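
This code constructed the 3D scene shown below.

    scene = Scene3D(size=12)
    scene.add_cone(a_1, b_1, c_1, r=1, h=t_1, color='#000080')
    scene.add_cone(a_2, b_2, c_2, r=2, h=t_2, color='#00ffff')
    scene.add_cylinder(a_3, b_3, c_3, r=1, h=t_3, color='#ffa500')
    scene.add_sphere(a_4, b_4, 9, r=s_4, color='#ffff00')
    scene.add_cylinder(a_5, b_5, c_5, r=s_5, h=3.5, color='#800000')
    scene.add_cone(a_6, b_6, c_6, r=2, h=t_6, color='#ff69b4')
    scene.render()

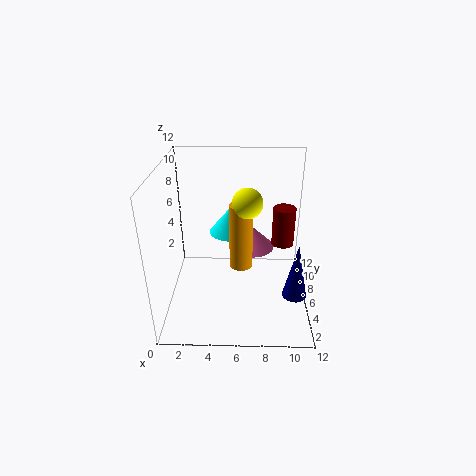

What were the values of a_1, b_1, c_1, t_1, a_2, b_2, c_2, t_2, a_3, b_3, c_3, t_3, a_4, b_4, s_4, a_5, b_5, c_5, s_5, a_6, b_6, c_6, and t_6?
a_1 = 10.75; b_1 = 4; c_1 = 1.75; t_1 = 4.75; a_2 = 5.25; b_2 = 9.5; c_2 = 4.75; t_2 = 2.5; a_3 = 6.25; b_3 = 6.5; c_3 = 3; t_3 = 5.75; a_4 = 6.75; b_4 = 6.25; s_4 = 1.25; a_5 = 10; b_5 = 8.25; c_5 = 4.25; s_5 = 1; a_6 = 7.25; b_6 = 8.5; c_6 = 3.75; t_6 = 2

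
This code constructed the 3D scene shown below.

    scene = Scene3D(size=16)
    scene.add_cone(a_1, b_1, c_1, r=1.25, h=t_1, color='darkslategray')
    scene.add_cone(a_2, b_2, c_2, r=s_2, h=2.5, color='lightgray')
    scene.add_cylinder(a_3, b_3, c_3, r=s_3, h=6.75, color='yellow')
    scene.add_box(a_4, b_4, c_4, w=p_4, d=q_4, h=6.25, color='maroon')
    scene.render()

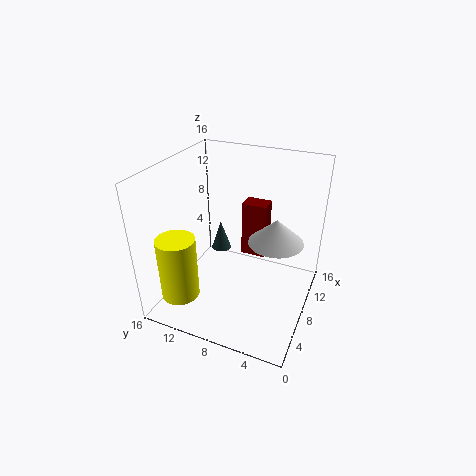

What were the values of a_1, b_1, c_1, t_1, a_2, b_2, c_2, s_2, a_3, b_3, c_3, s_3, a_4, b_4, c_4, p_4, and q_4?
a_1 = 12.25
b_1 = 12.25
c_1 = 3.25
t_1 = 3.75
a_2 = 6.5
b_2 = 3.25
c_2 = 9.5
s_2 = 2.75
a_3 = 2.25
b_3 = 12.25
c_3 = 3.25
s_3 = 2
a_4 = 9
b_4 = 5.25
c_4 = 5.5
p_4 = 2
q_4 = 2.75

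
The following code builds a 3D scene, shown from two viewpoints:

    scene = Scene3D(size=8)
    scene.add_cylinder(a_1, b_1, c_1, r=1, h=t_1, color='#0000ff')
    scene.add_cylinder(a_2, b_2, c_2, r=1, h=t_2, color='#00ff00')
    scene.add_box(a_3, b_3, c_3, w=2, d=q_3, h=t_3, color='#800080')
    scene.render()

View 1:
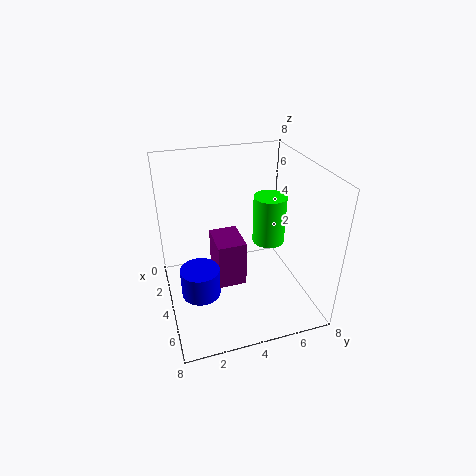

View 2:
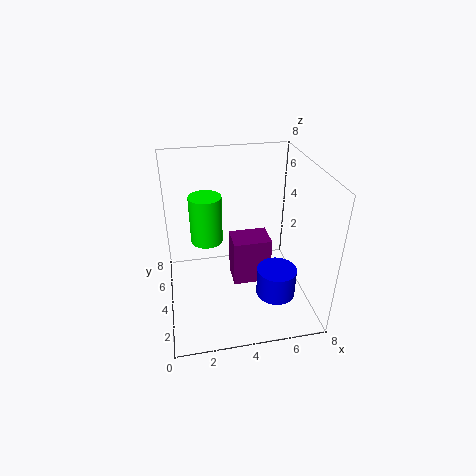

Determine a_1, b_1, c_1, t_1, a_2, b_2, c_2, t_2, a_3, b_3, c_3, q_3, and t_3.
a_1 = 5.5; b_1 = 1.5; c_1 = 2; t_1 = 1.5; a_2 = 2.5; b_2 = 6.5; c_2 = 2.5; t_2 = 3; a_3 = 3.5; b_3 = 2.5; c_3 = 2; q_3 = 1.5; t_3 = 2.5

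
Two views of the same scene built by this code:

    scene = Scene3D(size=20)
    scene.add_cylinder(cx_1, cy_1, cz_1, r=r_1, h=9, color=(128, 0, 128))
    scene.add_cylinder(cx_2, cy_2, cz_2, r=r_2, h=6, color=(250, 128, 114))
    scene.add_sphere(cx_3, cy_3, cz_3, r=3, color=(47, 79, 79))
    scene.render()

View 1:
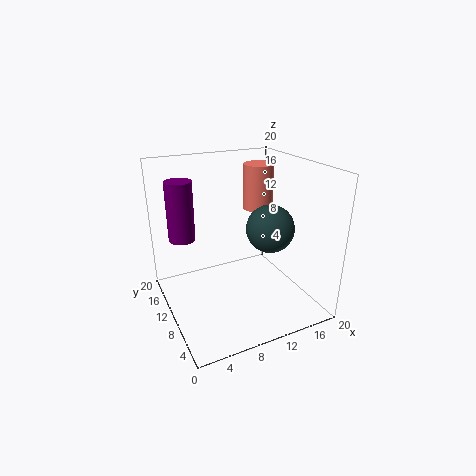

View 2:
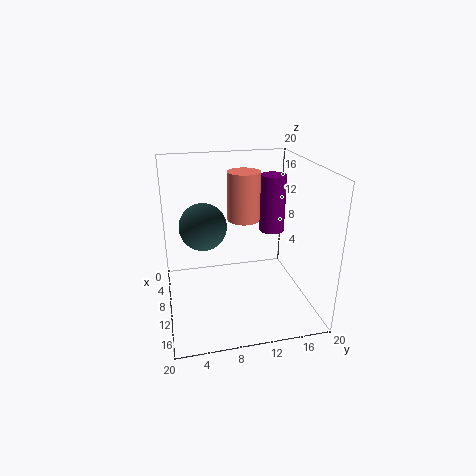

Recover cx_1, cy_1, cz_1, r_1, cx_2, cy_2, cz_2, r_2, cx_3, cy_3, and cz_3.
cx_1 = 4, cy_1 = 17, cz_1 = 8, r_1 = 2, cx_2 = 13, cy_2 = 10, cz_2 = 14, r_2 = 2, cx_3 = 12, cy_3 = 5, cz_3 = 13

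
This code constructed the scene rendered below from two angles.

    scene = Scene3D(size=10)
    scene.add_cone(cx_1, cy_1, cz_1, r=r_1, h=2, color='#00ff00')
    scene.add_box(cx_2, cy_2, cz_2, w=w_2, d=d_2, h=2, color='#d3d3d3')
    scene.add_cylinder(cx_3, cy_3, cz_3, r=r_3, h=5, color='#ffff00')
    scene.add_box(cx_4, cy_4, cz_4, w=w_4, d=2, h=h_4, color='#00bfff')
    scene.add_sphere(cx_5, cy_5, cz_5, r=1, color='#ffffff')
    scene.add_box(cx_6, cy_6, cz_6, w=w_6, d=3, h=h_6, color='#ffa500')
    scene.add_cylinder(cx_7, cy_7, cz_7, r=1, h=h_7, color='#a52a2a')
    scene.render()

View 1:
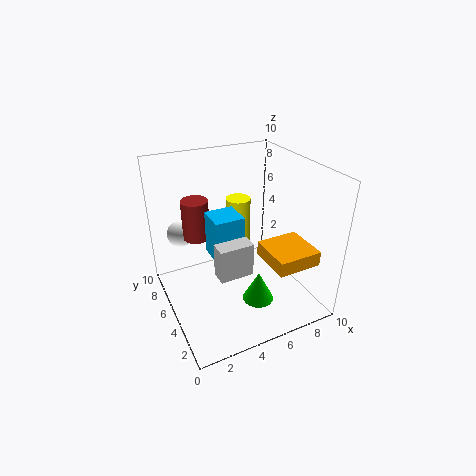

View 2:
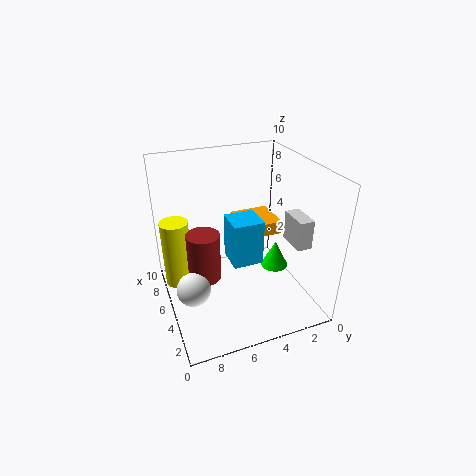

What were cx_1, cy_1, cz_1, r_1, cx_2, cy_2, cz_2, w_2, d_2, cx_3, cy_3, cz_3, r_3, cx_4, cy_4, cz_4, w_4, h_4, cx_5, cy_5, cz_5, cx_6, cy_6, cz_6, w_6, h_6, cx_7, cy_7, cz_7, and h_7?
cx_1 = 5, cy_1 = 2, cz_1 = 2, r_1 = 1, cx_2 = 2, cy_2 = 1, cz_2 = 5, w_2 = 2, d_2 = 1, cx_3 = 7, cy_3 = 9, cz_3 = 1, r_3 = 1, cx_4 = 3, cy_4 = 4, cz_4 = 4, w_4 = 2, h_4 = 3, cx_5 = 2, cy_5 = 9, cz_5 = 4, cx_6 = 6, cy_6 = 1, cz_6 = 4, w_6 = 3, h_6 = 1, cx_7 = 3, cy_7 = 8, cz_7 = 4, h_7 = 3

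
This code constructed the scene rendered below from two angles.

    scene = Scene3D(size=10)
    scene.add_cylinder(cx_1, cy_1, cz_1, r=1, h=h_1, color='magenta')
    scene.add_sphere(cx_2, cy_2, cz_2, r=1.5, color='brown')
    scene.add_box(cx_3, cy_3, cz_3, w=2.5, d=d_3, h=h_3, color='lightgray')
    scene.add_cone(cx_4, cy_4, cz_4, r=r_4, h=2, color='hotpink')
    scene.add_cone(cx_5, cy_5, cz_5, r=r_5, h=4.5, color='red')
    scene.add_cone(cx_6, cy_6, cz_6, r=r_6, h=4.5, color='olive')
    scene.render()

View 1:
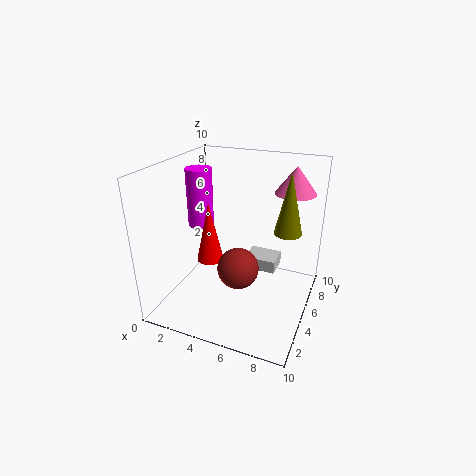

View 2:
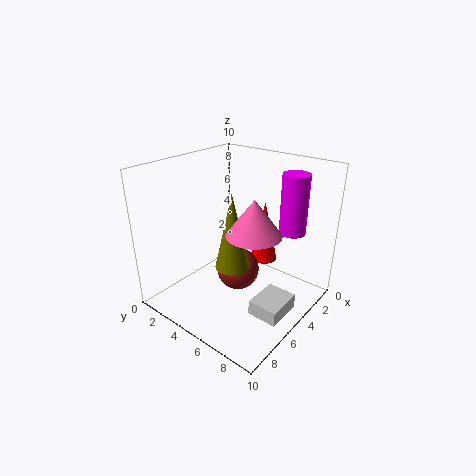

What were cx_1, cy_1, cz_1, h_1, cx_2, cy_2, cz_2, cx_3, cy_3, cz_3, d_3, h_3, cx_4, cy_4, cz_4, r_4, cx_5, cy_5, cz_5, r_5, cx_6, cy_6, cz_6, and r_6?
cx_1 = 1, cy_1 = 7, cz_1 = 4.5, h_1 = 4.5, cx_2 = 5, cy_2 = 5, cz_2 = 2.5, cx_3 = 4.5, cy_3 = 7.5, cz_3 = 1, d_3 = 2, h_3 = 1, cx_4 = 8, cy_4 = 8.5, cz_4 = 7.5, r_4 = 1.5, cx_5 = 2.5, cy_5 = 5.5, cz_5 = 2.5, r_5 = 1, cx_6 = 8, cy_6 = 7, cz_6 = 5, r_6 = 1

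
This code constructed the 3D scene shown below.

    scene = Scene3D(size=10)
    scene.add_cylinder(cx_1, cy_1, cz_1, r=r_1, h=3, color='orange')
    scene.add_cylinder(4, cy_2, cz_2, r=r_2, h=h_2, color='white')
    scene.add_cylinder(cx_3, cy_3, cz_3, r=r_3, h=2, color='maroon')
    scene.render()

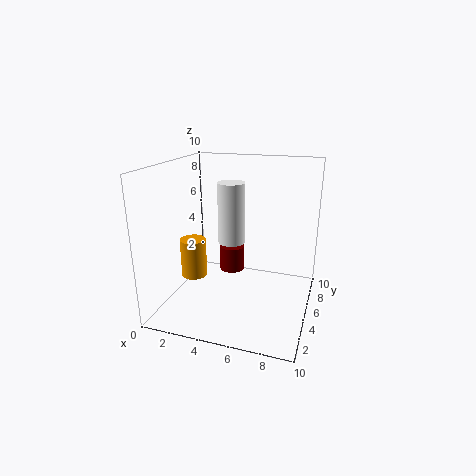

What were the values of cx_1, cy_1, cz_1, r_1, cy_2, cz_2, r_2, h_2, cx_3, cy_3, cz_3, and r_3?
cx_1 = 1; cy_1 = 6; cz_1 = 1; r_1 = 1; cy_2 = 6.5; cz_2 = 4; r_2 = 1; h_2 = 4.5; cx_3 = 3.5; cy_3 = 8; cz_3 = 1; r_3 = 1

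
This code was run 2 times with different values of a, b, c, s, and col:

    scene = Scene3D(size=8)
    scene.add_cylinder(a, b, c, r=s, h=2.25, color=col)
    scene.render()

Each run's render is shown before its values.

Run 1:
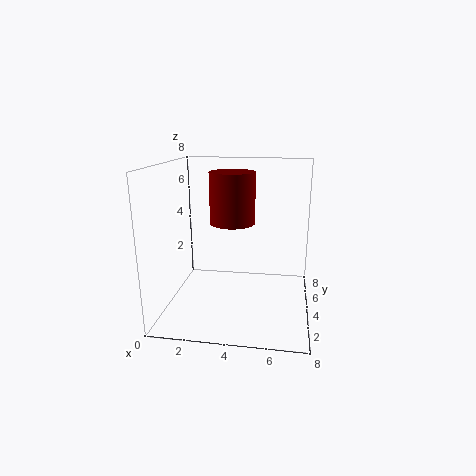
a = 4.25; b = 1; c = 5.75; s = 1; col = 'maroon'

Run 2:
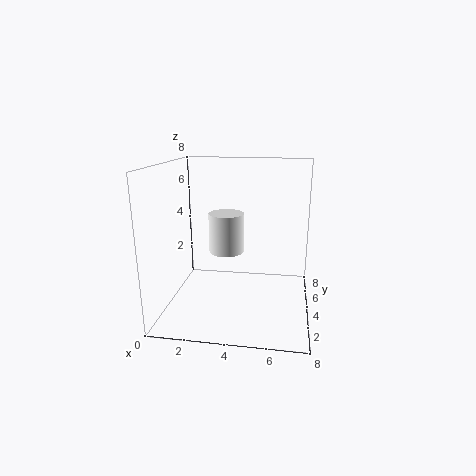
a = 3.25; b = 4.5; c = 3; s = 1; col = 'white'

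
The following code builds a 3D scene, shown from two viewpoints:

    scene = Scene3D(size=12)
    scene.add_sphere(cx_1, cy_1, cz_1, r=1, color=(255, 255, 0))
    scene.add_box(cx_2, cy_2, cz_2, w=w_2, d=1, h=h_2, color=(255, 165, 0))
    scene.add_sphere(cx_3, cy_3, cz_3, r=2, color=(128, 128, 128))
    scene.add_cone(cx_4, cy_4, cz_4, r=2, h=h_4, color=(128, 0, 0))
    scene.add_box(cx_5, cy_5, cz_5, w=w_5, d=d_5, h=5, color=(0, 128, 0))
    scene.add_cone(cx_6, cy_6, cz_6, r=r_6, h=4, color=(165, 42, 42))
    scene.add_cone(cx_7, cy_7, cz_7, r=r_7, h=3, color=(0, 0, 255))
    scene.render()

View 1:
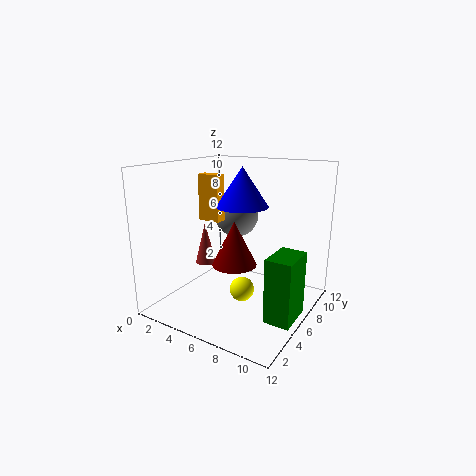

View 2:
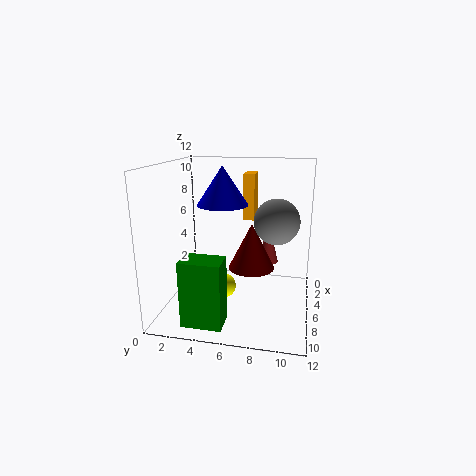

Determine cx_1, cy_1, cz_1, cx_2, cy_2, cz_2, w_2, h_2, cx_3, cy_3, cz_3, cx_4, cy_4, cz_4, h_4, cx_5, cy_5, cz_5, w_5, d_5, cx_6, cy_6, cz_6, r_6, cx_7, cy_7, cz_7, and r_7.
cx_1 = 7
cy_1 = 5
cz_1 = 2
cx_2 = 2
cy_2 = 6
cz_2 = 7
w_2 = 2
h_2 = 4
cx_3 = 4
cy_3 = 9
cz_3 = 7
cx_4 = 5
cy_4 = 7
cz_4 = 3
h_4 = 4
cx_5 = 10
cy_5 = 3
cz_5 = 1
w_5 = 2
d_5 = 3
cx_6 = 1
cy_6 = 8
cz_6 = 2
r_6 = 1
cx_7 = 7
cy_7 = 5
cz_7 = 9
r_7 = 2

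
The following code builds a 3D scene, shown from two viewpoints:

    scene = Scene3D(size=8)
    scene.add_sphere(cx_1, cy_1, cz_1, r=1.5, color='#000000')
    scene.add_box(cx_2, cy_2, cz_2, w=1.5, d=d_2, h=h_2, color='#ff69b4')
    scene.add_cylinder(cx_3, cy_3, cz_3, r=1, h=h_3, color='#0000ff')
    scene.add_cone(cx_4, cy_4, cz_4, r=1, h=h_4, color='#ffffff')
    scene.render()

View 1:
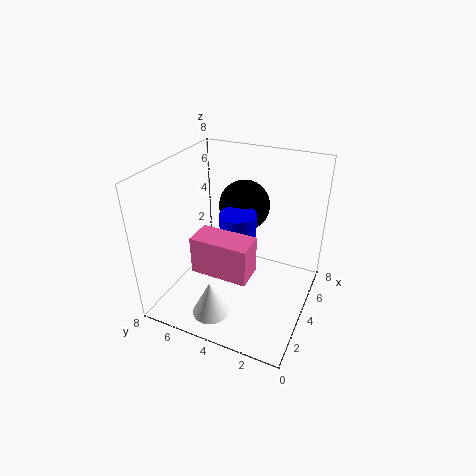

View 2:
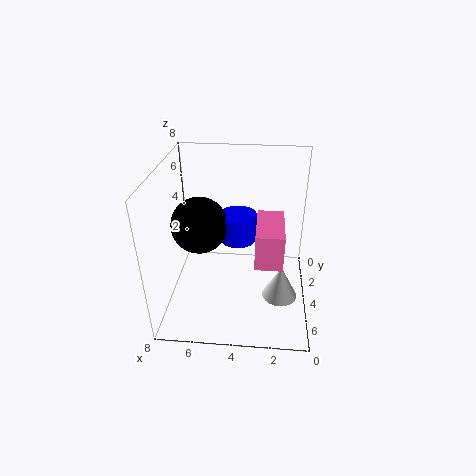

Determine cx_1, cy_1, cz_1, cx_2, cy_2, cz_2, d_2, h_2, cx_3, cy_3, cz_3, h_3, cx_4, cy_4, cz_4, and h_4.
cx_1 = 6; cy_1 = 4.5; cz_1 = 5; cx_2 = 1.5; cy_2 = 2.5; cz_2 = 3; d_2 = 3; h_2 = 2; cx_3 = 4; cy_3 = 4; cz_3 = 4; h_3 = 1.5; cx_4 = 1.5; cy_4 = 4.5; cz_4 = 0.5; h_4 = 2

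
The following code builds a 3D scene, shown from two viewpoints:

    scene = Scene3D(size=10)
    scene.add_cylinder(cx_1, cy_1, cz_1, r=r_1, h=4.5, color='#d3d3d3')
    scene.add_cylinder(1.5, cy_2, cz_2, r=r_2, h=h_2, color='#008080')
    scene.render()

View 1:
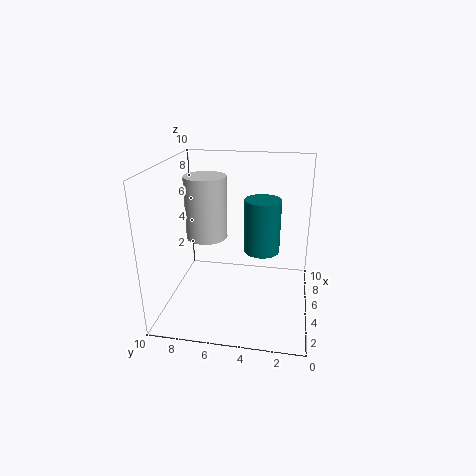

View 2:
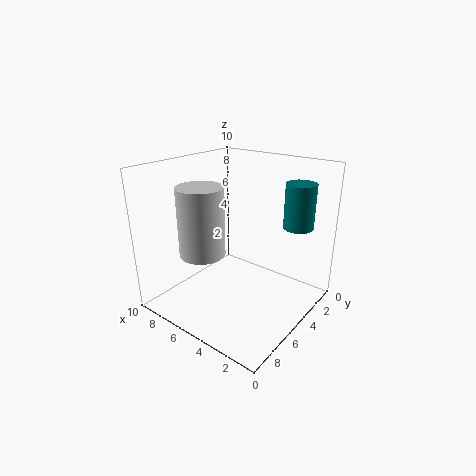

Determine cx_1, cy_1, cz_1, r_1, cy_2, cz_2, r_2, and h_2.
cx_1 = 6; cy_1 = 7.5; cz_1 = 4.5; r_1 = 1.5; cy_2 = 3; cz_2 = 6; r_2 = 1; h_2 = 3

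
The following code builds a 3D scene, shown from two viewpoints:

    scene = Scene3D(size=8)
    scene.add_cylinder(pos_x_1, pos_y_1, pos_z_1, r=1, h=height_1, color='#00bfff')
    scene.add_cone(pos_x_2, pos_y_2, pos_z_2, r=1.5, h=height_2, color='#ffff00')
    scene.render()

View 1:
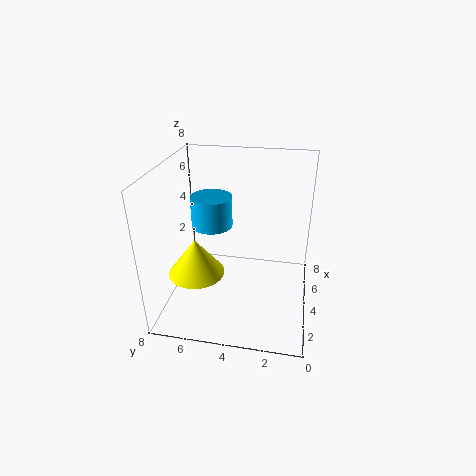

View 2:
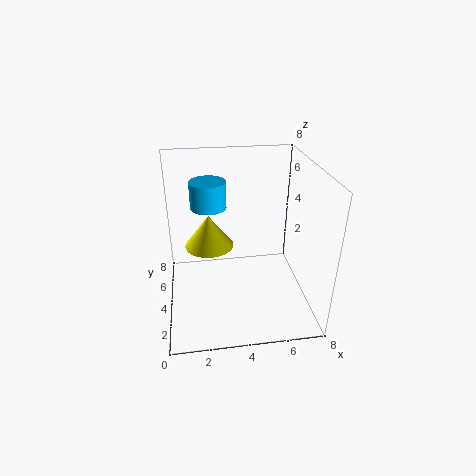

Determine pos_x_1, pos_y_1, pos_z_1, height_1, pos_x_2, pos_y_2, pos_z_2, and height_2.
pos_x_1 = 2.5, pos_y_1 = 5, pos_z_1 = 5.5, height_1 = 1.5, pos_x_2 = 2.5, pos_y_2 = 6, pos_z_2 = 2.5, height_2 = 2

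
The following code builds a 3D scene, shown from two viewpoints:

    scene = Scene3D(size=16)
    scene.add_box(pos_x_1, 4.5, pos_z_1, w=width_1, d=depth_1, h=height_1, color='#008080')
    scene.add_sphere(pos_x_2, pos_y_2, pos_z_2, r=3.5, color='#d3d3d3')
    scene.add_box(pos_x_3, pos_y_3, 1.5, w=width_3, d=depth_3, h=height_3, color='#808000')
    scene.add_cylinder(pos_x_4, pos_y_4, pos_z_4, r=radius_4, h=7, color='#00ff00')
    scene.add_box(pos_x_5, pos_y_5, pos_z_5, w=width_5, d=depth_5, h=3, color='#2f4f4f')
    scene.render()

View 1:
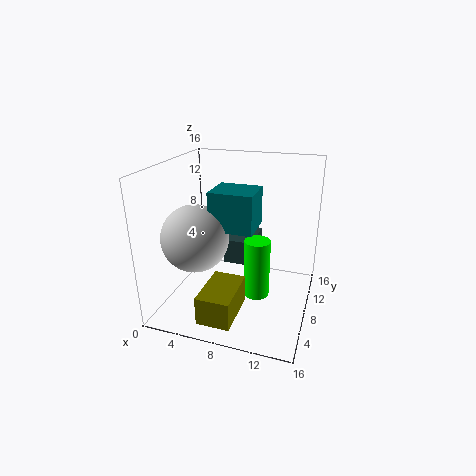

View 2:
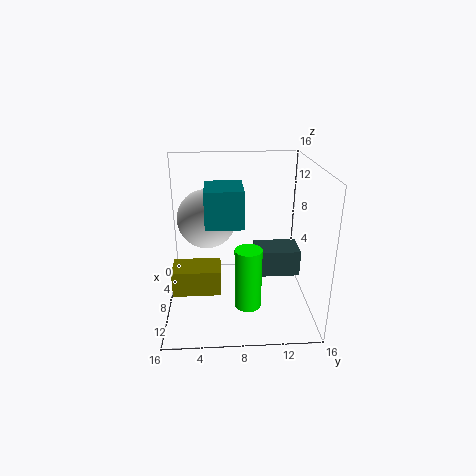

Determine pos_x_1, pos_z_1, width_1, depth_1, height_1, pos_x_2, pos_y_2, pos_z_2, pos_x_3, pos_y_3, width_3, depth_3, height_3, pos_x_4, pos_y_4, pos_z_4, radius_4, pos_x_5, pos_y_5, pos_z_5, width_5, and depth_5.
pos_x_1 = 6; pos_z_1 = 10; width_1 = 4.5; depth_1 = 4; height_1 = 4; pos_x_2 = 4.5; pos_y_2 = 4.5; pos_z_2 = 9; pos_x_3 = 6; pos_y_3 = 0.5; width_3 = 3.5; depth_3 = 5.5; height_3 = 3; pos_x_4 = 10; pos_y_4 = 9; pos_z_4 = 0.5; radius_4 = 1.5; pos_x_5 = 5.5; pos_y_5 = 10; pos_z_5 = 3.5; width_5 = 3.5; depth_5 = 5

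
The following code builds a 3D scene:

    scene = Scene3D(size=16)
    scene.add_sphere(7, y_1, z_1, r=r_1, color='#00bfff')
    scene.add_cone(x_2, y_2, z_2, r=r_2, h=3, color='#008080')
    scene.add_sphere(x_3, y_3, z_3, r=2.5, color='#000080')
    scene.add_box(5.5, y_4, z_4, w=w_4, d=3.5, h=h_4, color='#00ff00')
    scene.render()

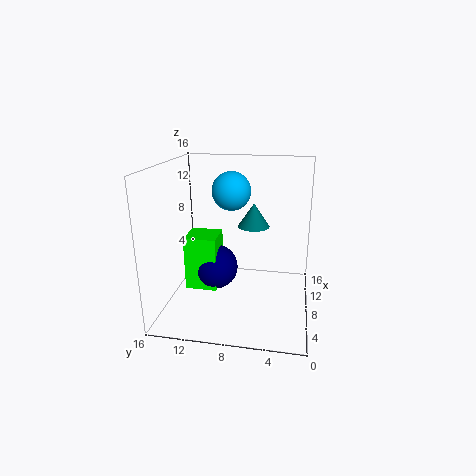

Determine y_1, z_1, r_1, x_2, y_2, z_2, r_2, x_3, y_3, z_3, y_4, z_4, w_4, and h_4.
y_1 = 8.5
z_1 = 13.5
r_1 = 2
x_2 = 13.5
y_2 = 7
z_2 = 7.5
r_2 = 2
x_3 = 7.5
y_3 = 10.5
z_3 = 4.5
y_4 = 10
z_4 = 2.5
w_4 = 3.5
h_4 = 6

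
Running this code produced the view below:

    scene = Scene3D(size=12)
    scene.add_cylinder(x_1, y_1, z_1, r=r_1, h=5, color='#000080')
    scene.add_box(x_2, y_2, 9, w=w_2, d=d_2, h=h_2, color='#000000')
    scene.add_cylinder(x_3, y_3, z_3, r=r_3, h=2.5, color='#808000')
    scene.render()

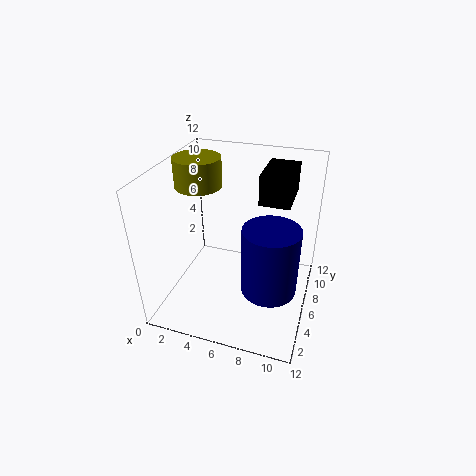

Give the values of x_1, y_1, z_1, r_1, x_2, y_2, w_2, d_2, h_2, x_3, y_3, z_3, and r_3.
x_1 = 9.5; y_1 = 2.5; z_1 = 4.5; r_1 = 2; x_2 = 7.5; y_2 = 6.5; w_2 = 2.5; d_2 = 4; h_2 = 2.5; x_3 = 2; y_3 = 7.5; z_3 = 9.5; r_3 = 2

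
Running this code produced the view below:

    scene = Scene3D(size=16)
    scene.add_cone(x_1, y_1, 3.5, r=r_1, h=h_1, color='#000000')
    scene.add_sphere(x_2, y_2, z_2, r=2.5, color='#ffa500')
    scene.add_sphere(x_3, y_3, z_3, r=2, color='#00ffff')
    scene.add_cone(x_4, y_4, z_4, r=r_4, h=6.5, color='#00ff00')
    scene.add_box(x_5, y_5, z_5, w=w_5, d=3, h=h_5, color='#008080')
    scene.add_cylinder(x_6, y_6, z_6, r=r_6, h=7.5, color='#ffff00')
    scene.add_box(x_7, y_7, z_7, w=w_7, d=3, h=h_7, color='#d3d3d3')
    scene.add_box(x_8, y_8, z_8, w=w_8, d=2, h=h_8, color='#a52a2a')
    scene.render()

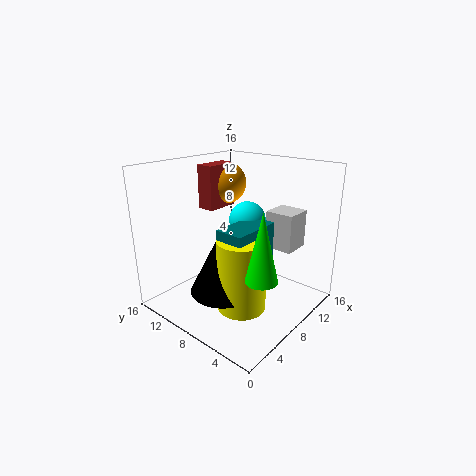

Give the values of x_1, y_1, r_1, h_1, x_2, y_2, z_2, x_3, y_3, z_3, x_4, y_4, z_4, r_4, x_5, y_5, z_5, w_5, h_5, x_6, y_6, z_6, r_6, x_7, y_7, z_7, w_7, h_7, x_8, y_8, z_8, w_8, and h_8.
x_1 = 4.5; y_1 = 7; r_1 = 3.5; h_1 = 7; x_2 = 11; y_2 = 12.5; z_2 = 13; x_3 = 9; y_3 = 7.5; z_3 = 10; x_4 = 3.5; y_4 = 1.5; z_4 = 7; r_4 = 1.5; x_5 = 3.5; y_5 = 4; z_5 = 6.5; w_5 = 5.5; h_5 = 4; x_6 = 5; y_6 = 5; z_6 = 2; r_6 = 2.5; x_7 = 9; y_7 = 2; z_7 = 7.5; w_7 = 3; h_7 = 4; x_8 = 7.5; y_8 = 11.5; z_8 = 10.5; w_8 = 4; h_8 = 5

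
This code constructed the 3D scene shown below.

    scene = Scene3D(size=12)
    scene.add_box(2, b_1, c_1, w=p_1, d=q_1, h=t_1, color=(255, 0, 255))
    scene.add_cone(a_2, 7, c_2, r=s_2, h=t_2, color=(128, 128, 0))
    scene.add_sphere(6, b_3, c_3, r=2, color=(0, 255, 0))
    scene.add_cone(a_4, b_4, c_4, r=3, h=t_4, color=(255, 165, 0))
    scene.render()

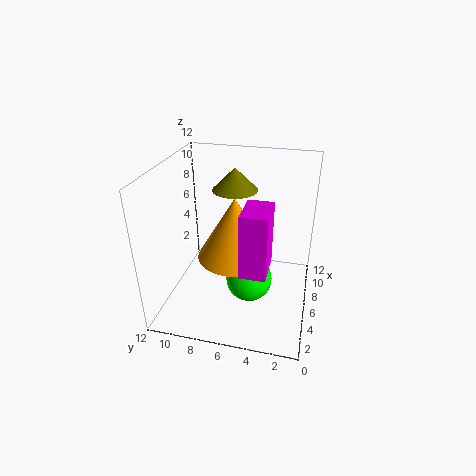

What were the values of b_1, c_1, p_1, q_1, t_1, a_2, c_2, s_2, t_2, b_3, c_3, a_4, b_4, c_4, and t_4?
b_1 = 3; c_1 = 5; p_1 = 3; q_1 = 2; t_1 = 5; a_2 = 9; c_2 = 9; s_2 = 2; t_2 = 2; b_3 = 5; c_3 = 2; a_4 = 5; b_4 = 6; c_4 = 5; t_4 = 5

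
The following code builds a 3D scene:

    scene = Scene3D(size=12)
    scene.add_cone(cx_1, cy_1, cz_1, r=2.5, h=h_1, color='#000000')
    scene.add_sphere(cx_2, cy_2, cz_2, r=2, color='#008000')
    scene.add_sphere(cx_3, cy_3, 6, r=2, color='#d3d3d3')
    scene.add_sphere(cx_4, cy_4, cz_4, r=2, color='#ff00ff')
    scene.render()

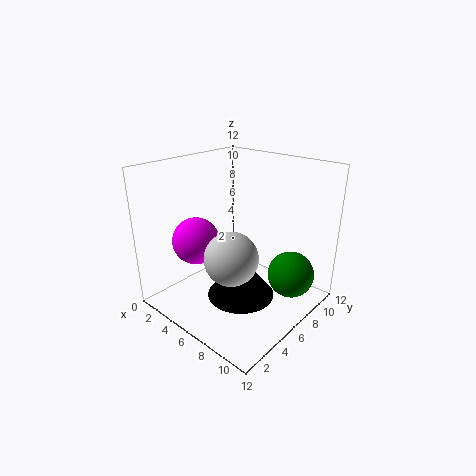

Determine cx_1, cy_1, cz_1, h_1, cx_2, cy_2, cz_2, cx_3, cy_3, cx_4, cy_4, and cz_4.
cx_1 = 8.5, cy_1 = 3.5, cz_1 = 3, h_1 = 3, cx_2 = 9.5, cy_2 = 9, cz_2 = 2.5, cx_3 = 8, cy_3 = 3, cx_4 = 3, cy_4 = 4, cz_4 = 5.5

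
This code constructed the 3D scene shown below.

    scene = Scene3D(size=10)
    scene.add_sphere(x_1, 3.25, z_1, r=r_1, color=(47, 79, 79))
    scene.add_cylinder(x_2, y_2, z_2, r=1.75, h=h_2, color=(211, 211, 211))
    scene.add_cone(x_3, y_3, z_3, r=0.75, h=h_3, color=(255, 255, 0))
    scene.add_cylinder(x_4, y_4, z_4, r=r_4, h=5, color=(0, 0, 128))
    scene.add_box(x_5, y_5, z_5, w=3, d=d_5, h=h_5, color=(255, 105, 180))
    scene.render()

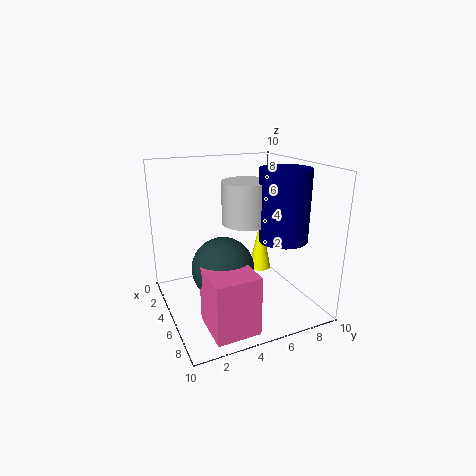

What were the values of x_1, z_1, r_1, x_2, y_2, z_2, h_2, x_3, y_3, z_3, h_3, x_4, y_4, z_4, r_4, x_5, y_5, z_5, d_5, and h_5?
x_1 = 6.5
z_1 = 3.75
r_1 = 2
x_2 = 4.25
y_2 = 6
z_2 = 5.75
h_2 = 3
x_3 = 5.5
y_3 = 6.5
z_3 = 2.75
h_3 = 3.75
x_4 = 6
y_4 = 8
z_4 = 4.75
r_4 = 1.75
x_5 = 7
y_5 = 1.5
z_5 = 0.75
d_5 = 2.75
h_5 = 3.75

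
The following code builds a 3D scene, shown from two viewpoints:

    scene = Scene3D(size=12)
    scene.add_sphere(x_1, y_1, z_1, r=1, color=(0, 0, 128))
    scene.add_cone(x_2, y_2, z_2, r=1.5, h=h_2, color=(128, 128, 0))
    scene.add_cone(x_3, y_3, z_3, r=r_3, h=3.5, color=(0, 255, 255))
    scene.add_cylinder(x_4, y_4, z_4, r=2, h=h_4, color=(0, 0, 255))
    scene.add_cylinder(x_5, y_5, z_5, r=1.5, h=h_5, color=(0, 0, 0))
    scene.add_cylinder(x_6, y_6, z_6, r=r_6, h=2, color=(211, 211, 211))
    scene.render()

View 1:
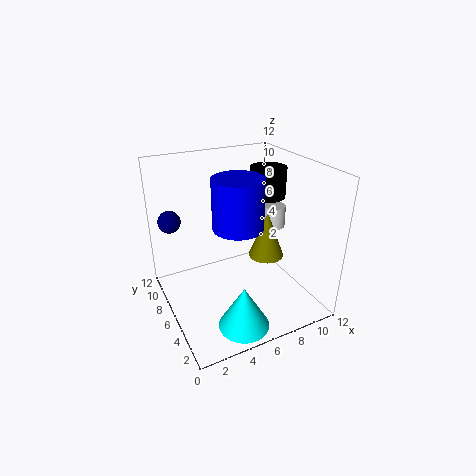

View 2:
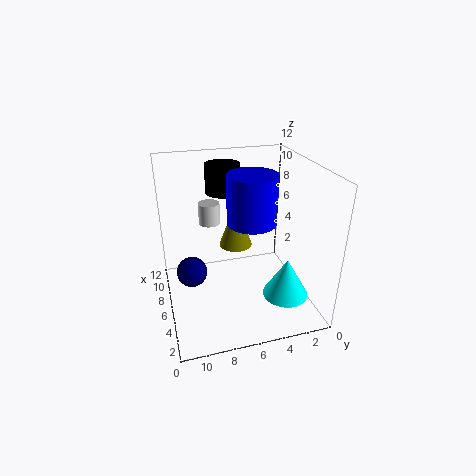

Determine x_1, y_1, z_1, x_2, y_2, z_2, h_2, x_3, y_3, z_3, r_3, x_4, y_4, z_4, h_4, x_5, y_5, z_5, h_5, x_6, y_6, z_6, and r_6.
x_1 = 1.5; y_1 = 10.5; z_1 = 6.5; x_2 = 8.5; y_2 = 5.5; z_2 = 4; h_2 = 4; x_3 = 4.5; y_3 = 2; z_3 = 0.5; r_3 = 2; x_4 = 5.5; y_4 = 5; z_4 = 7.5; h_4 = 4; x_5 = 9; y_5 = 6.5; z_5 = 9; h_5 = 2.5; x_6 = 10.5; y_6 = 7.5; z_6 = 5.5; r_6 = 1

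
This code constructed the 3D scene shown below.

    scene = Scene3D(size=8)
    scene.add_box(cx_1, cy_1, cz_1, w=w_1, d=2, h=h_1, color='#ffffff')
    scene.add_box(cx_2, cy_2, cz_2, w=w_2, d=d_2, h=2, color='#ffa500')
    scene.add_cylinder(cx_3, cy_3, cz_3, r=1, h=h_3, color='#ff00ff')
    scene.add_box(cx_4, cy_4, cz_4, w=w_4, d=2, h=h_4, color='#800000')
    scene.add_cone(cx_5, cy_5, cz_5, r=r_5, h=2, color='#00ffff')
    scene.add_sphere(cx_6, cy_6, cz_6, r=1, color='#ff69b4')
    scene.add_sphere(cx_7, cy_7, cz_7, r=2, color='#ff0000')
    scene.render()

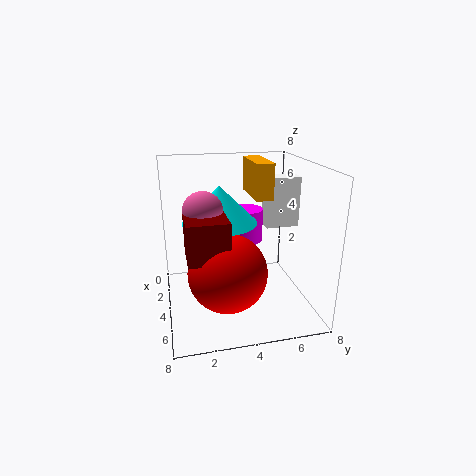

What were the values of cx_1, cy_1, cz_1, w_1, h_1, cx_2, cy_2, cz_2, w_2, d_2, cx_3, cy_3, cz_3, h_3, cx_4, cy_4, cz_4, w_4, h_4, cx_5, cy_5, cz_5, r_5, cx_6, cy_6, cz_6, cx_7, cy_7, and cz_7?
cx_1 = 2; cy_1 = 6; cz_1 = 4; w_1 = 1; h_1 = 3; cx_2 = 1; cy_2 = 5; cz_2 = 6; w_2 = 3; d_2 = 1; cx_3 = 2; cy_3 = 5; cz_3 = 3; h_3 = 2; cx_4 = 5; cy_4 = 1; cz_4 = 4; w_4 = 2; h_4 = 2; cx_5 = 4; cy_5 = 3; cz_5 = 5; r_5 = 2; cx_6 = 5; cy_6 = 2; cz_6 = 6; cx_7 = 6; cy_7 = 3; cz_7 = 3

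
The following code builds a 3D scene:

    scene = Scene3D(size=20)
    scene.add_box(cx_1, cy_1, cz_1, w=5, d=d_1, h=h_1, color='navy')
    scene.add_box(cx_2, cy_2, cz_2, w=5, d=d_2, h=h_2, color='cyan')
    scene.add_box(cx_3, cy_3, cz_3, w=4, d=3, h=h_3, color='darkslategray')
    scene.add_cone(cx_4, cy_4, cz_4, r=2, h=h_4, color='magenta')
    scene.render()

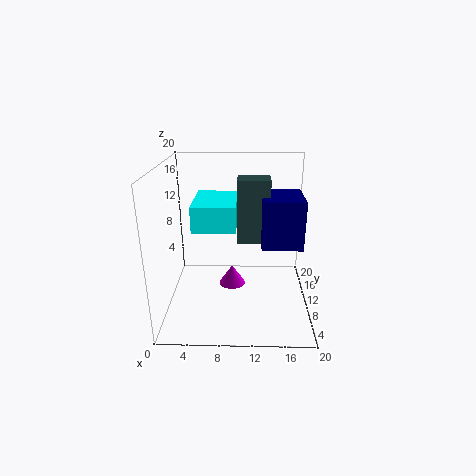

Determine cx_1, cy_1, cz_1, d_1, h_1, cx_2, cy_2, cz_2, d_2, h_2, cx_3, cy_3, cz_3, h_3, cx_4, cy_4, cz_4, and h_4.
cx_1 = 13; cy_1 = 4; cz_1 = 11; d_1 = 6; h_1 = 6; cx_2 = 5; cy_2 = 2; cz_2 = 14; d_2 = 7; h_2 = 3; cx_3 = 10; cy_3 = 6; cz_3 = 11; h_3 = 8; cx_4 = 9; cy_4 = 13; cz_4 = 1; h_4 = 3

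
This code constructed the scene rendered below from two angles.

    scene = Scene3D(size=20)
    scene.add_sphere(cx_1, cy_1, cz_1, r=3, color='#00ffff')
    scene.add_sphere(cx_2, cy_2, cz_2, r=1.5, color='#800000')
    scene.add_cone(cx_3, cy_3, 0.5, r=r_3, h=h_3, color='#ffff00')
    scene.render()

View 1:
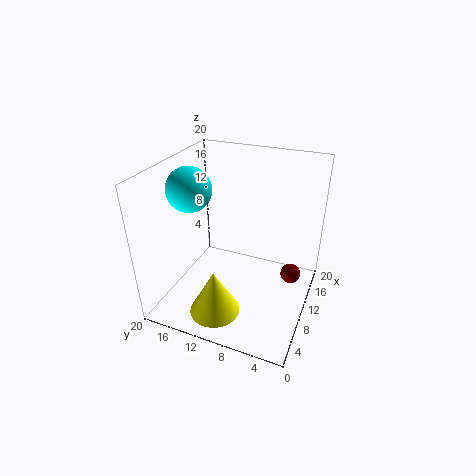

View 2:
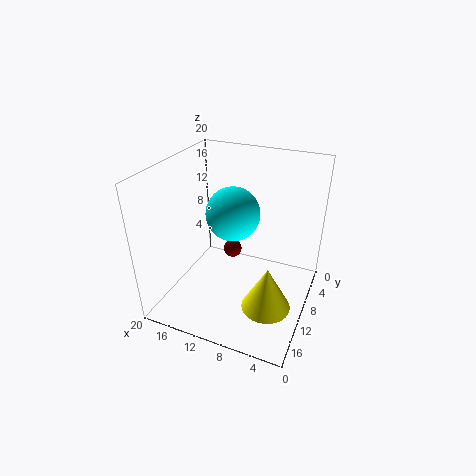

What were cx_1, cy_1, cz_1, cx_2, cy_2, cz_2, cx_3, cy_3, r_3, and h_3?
cx_1 = 8, cy_1 = 16, cz_1 = 17, cx_2 = 14, cy_2 = 3, cz_2 = 3, cx_3 = 5, cy_3 = 11.5, r_3 = 3.5, h_3 = 6.5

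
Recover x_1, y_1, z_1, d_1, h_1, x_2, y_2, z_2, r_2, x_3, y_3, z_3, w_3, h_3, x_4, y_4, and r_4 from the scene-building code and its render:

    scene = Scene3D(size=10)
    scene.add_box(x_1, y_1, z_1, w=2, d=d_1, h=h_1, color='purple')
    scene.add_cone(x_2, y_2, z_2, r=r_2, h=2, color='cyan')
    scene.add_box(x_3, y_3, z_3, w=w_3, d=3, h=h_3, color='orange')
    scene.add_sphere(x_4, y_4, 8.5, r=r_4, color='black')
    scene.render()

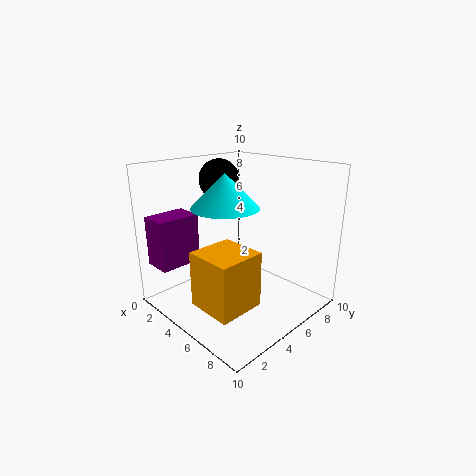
x_1 = 0.5; y_1 = 0.5; z_1 = 3; d_1 = 3; h_1 = 3.5; x_2 = 6.5; y_2 = 2.5; z_2 = 8; r_2 = 2; x_3 = 5.5; y_3 = 0.5; z_3 = 2; w_3 = 3; h_3 = 3.5; x_4 = 2; y_4 = 6; r_4 = 1.5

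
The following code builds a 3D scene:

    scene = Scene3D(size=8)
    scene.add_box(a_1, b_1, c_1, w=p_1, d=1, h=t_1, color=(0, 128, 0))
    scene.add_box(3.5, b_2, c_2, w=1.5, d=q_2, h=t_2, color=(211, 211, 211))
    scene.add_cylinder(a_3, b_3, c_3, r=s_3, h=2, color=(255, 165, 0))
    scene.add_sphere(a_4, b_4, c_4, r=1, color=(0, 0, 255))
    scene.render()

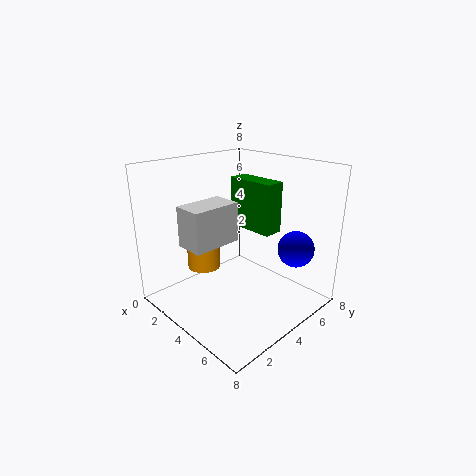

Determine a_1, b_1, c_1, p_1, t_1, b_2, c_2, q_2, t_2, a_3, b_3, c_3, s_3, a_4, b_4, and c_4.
a_1 = 4; b_1 = 3.5; c_1 = 5; p_1 = 2.5; t_1 = 2.5; b_2 = 0.5; c_2 = 4.5; q_2 = 2.5; t_2 = 2; a_3 = 1.5; b_3 = 3.5; c_3 = 1.5; s_3 = 1; a_4 = 6.5; b_4 = 6; c_4 = 3.5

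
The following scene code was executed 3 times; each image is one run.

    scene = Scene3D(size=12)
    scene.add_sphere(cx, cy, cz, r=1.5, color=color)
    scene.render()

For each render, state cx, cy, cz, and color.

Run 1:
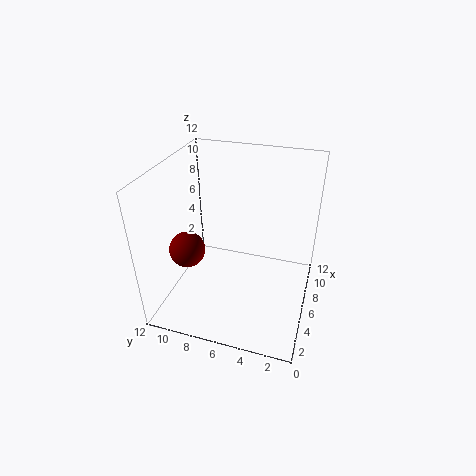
cx = 4.5, cy = 10, cz = 5, color = 'maroon'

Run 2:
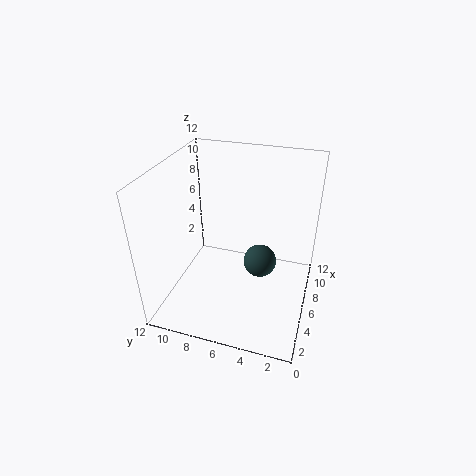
cx = 8, cy = 4.5, cz = 2.5, color = 'darkslategray'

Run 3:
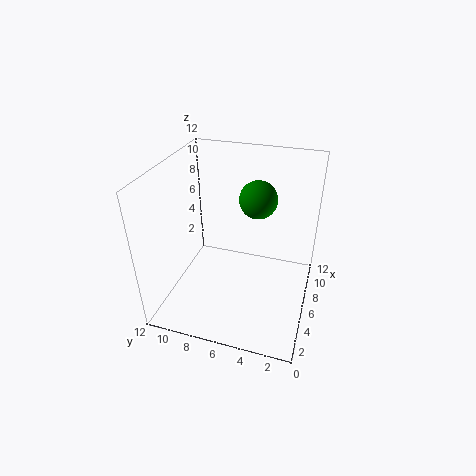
cx = 6.5, cy = 4.5, cz = 9.5, color = 'green'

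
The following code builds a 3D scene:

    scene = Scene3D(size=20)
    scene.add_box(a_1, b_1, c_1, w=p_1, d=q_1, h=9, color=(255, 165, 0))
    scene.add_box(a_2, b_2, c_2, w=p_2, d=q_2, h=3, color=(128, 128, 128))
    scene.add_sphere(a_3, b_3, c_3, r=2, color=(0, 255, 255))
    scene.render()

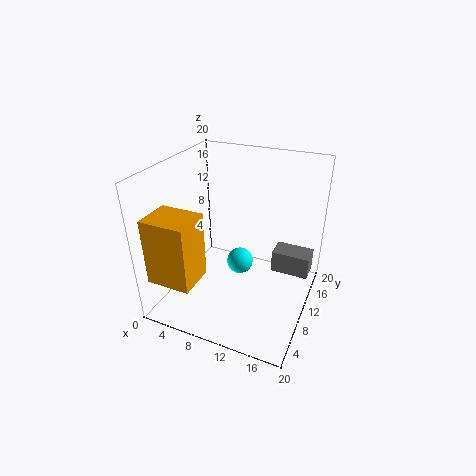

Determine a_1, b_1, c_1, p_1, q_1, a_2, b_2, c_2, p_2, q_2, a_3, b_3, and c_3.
a_1 = 1, b_1 = 1, c_1 = 6, p_1 = 6, q_1 = 5, a_2 = 15, b_2 = 10, c_2 = 6, p_2 = 5, q_2 = 3, a_3 = 9, b_3 = 13, c_3 = 4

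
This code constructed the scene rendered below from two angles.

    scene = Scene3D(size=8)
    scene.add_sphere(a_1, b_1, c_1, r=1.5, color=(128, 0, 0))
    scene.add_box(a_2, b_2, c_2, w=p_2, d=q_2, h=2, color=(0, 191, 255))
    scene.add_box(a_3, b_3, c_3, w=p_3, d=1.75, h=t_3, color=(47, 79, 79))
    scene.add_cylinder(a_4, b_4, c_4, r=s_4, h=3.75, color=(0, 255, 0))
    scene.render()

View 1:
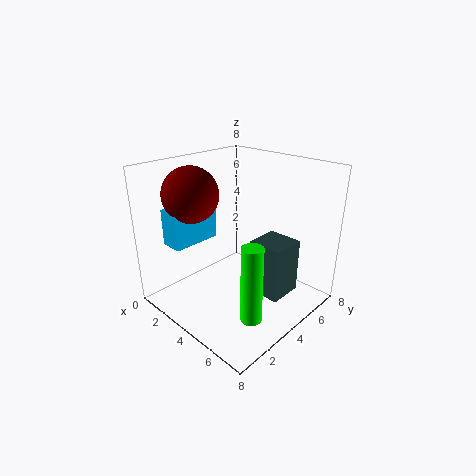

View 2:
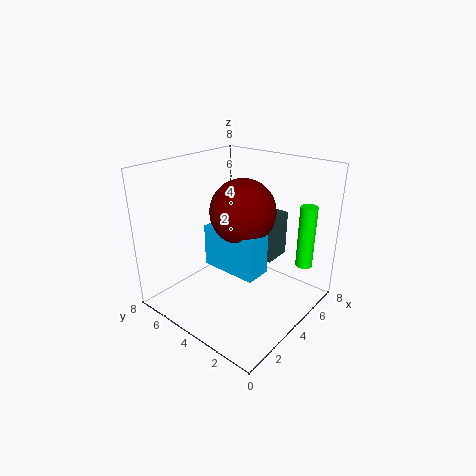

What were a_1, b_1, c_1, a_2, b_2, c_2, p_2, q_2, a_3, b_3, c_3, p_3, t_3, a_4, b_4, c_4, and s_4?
a_1 = 2.25, b_1 = 2.25, c_1 = 6.5, a_2 = 1.25, b_2 = 1, c_2 = 3.75, p_2 = 1.25, q_2 = 2.75, a_3 = 5.75, b_3 = 3, c_3 = 2, p_3 = 1.75, t_3 = 2.75, a_4 = 7.25, b_4 = 1.5, c_4 = 1.75, s_4 = 0.5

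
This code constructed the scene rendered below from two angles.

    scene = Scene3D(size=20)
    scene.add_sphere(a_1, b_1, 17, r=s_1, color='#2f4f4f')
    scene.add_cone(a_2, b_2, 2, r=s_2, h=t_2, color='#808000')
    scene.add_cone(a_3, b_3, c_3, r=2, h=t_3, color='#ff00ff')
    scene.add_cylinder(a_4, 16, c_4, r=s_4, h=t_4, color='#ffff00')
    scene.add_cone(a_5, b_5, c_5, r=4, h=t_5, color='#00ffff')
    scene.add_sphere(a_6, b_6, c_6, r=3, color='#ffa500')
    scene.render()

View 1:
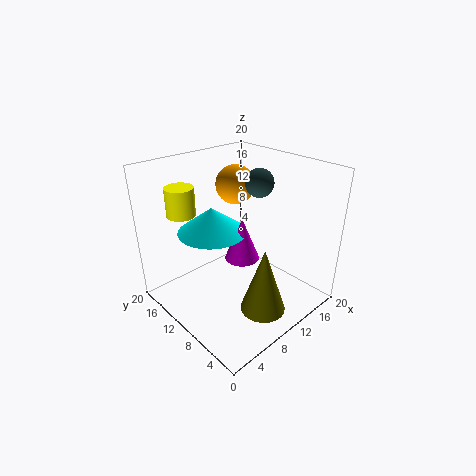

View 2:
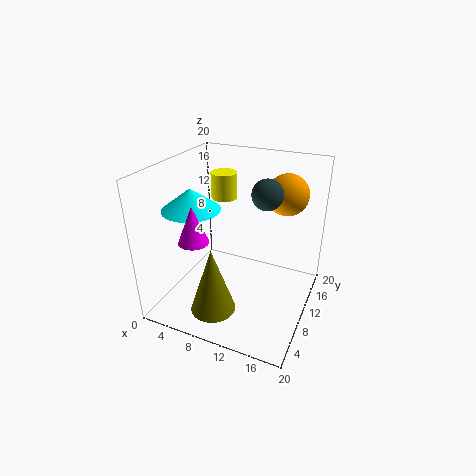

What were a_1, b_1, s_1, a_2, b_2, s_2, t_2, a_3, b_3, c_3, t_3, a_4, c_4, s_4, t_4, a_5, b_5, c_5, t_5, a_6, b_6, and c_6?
a_1 = 14
b_1 = 10
s_1 = 2
a_2 = 9
b_2 = 4
s_2 = 3
t_2 = 9
a_3 = 6
b_3 = 5
c_3 = 11
t_3 = 5
a_4 = 5
c_4 = 13
s_4 = 2
t_4 = 4
a_5 = 4
b_5 = 8
c_5 = 14
t_5 = 3
a_6 = 15
b_6 = 16
c_6 = 15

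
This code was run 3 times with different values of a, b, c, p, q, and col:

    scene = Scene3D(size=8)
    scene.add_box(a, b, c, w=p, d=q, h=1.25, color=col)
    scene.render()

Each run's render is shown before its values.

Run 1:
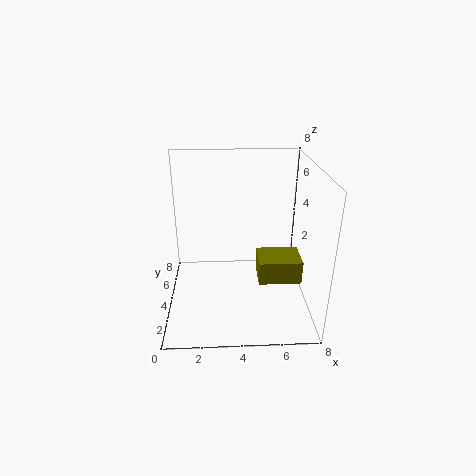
a = 5, b = 2, c = 2.25, p = 2.25, q = 1.75, col = 'olive'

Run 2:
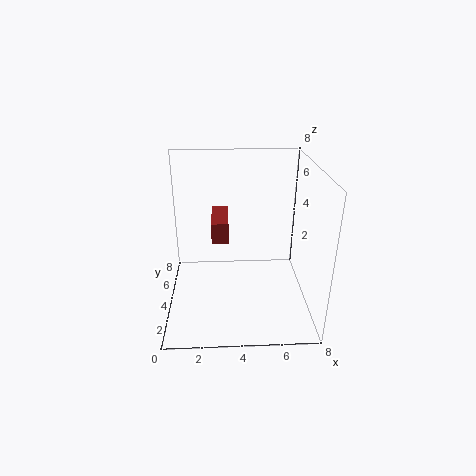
a = 2.5, b = 4.75, c = 3.25, p = 1, q = 2.75, col = 'brown'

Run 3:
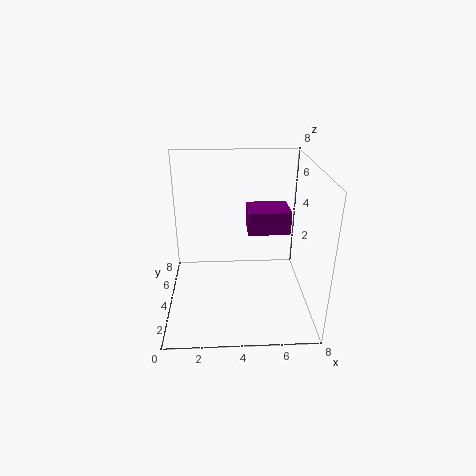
a = 4.5, b = 3.25, c = 4.5, p = 2.25, q = 1.75, col = 'purple'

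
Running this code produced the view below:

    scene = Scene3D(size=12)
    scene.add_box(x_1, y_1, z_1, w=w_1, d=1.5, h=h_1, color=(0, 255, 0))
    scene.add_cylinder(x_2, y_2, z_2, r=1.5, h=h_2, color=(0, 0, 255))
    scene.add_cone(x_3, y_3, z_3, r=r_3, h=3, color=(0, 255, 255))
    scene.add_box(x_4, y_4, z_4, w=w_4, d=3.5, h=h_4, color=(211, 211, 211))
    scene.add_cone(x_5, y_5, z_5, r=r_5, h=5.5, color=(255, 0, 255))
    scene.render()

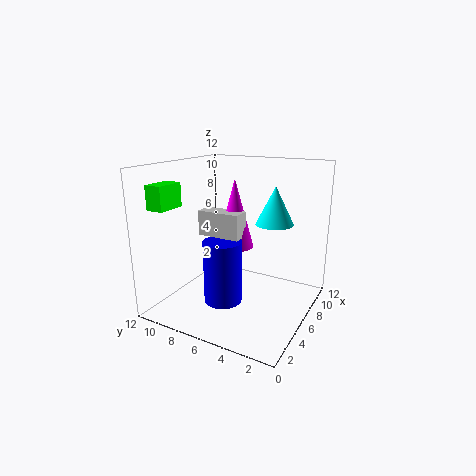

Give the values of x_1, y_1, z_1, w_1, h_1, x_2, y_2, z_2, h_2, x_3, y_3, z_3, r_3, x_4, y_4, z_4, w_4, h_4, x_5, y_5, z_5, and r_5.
x_1 = 2
y_1 = 10.5
z_1 = 8.5
w_1 = 2.5
h_1 = 2
x_2 = 3.5
y_2 = 6
z_2 = 1.5
h_2 = 5
x_3 = 6.5
y_3 = 3
z_3 = 7.5
r_3 = 1.5
x_4 = 4
y_4 = 5
z_4 = 6.5
w_4 = 1.5
h_4 = 2
x_5 = 5.5
y_5 = 6
z_5 = 5.5
r_5 = 1.5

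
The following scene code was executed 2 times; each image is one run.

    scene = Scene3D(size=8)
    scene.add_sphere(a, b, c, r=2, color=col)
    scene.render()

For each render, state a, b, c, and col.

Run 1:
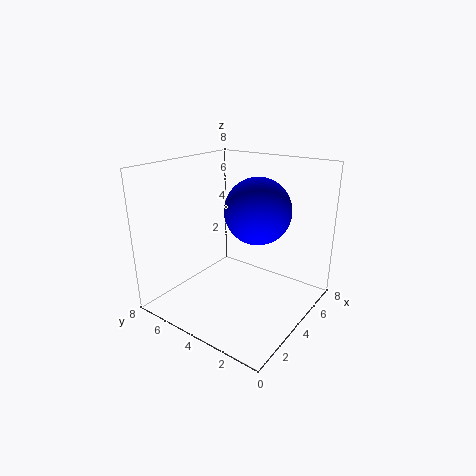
a = 6
b = 4
c = 5
col = 'blue'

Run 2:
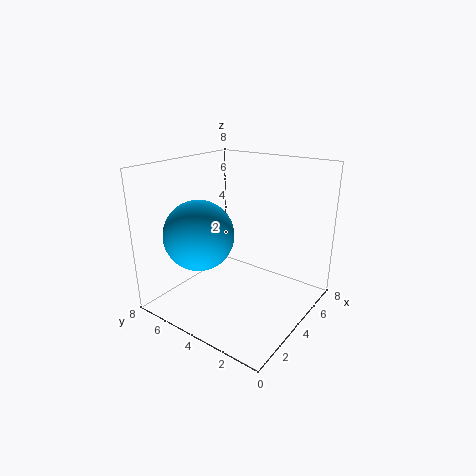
a = 3
b = 6
c = 4
col = 'deepskyblue'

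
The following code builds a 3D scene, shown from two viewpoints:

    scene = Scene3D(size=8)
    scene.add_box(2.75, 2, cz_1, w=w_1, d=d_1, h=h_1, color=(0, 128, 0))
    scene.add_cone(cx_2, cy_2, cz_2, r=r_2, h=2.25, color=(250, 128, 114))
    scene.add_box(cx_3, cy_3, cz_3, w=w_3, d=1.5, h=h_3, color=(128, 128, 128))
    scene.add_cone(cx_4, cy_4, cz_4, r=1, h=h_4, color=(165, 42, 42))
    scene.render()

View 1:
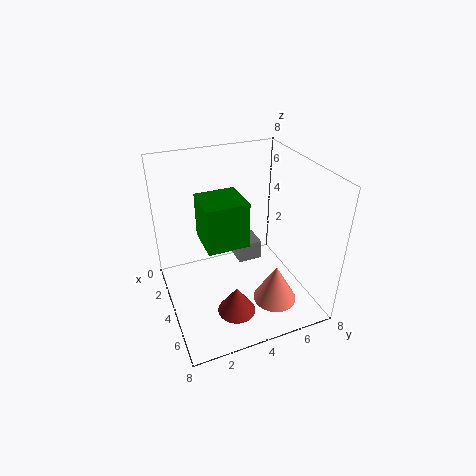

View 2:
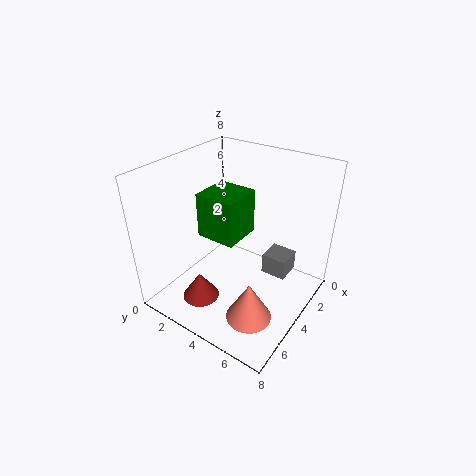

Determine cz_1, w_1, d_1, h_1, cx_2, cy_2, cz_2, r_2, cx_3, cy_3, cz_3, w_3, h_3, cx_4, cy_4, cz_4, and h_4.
cz_1 = 4, w_1 = 2.25, d_1 = 2.25, h_1 = 2.5, cx_2 = 5.5, cy_2 = 5.75, cz_2 = 0.25, r_2 = 1.25, cx_3 = 1, cy_3 = 4.75, cz_3 = 1, w_3 = 1.5, h_3 = 1.25, cx_4 = 6.25, cy_4 = 3, cz_4 = 1, h_4 = 1.5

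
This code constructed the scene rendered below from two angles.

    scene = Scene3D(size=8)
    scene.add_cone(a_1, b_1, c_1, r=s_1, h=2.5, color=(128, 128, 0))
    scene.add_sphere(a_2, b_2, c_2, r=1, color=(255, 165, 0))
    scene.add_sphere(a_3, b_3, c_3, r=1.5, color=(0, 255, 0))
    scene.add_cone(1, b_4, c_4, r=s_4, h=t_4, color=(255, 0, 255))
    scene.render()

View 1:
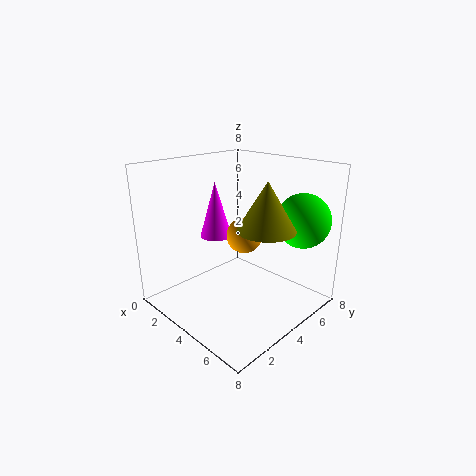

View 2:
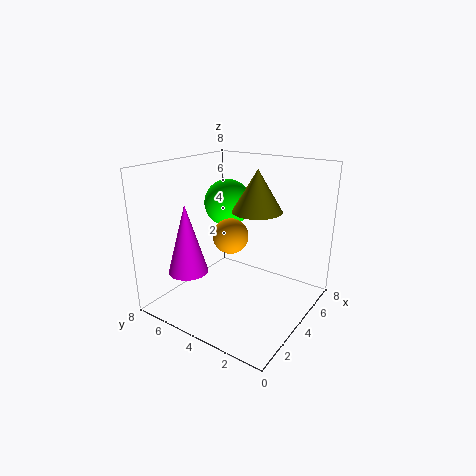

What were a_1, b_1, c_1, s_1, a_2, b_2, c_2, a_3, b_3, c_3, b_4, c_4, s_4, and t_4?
a_1 = 6
b_1 = 4
c_1 = 5
s_1 = 1.5
a_2 = 4
b_2 = 4.5
c_2 = 4
a_3 = 6.5
b_3 = 6.5
c_3 = 5
b_4 = 5
c_4 = 3
s_4 = 1
t_4 = 3.5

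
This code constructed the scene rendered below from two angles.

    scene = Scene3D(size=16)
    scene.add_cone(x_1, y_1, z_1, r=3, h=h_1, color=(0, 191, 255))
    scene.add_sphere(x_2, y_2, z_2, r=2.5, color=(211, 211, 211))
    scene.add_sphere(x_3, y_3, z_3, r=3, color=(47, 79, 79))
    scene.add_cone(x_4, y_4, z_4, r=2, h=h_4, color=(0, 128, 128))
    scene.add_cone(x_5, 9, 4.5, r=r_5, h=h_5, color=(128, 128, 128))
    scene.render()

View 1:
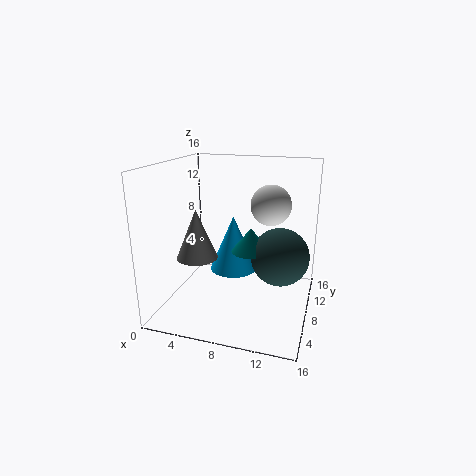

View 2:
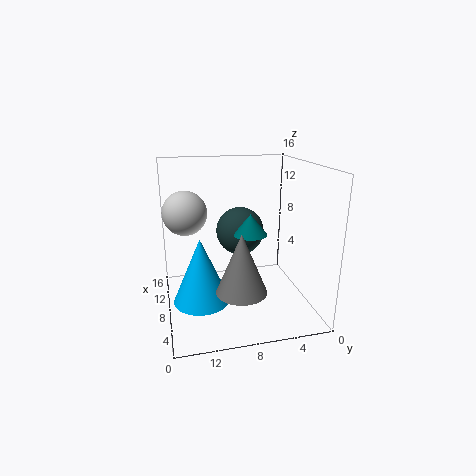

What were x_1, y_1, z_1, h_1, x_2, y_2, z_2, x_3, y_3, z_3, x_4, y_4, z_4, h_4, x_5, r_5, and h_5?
x_1 = 6, y_1 = 12.5, z_1 = 2, h_1 = 7, x_2 = 10.5, y_2 = 13.5, z_2 = 10.5, x_3 = 13, y_3 = 6.5, z_3 = 7, x_4 = 10, y_4 = 6, z_4 = 7.5, h_4 = 2.5, x_5 = 2.5, r_5 = 2.5, h_5 = 6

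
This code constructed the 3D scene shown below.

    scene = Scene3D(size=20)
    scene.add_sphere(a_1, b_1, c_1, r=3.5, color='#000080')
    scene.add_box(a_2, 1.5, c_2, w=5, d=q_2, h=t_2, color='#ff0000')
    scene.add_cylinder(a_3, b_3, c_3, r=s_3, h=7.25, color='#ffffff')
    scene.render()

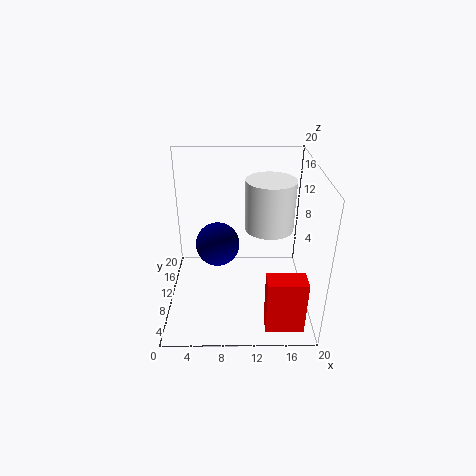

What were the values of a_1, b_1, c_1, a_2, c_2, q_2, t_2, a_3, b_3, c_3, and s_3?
a_1 = 6.75, b_1 = 15.75, c_1 = 5.5, a_2 = 13.5, c_2 = 0.75, q_2 = 2.75, t_2 = 7.5, a_3 = 14.5, b_3 = 12.5, c_3 = 10.25, s_3 = 3.5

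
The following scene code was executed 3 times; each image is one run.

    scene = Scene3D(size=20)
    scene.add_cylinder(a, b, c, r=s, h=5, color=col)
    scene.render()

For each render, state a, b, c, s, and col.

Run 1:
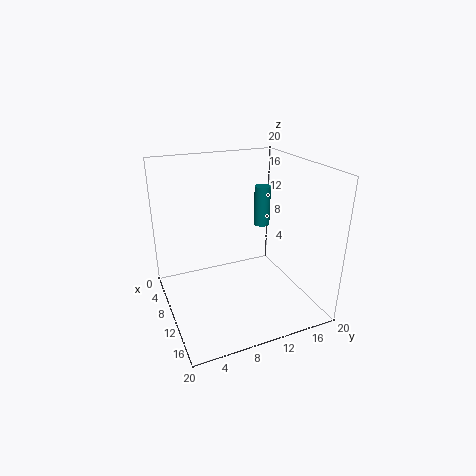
a = 13
b = 12
c = 13
s = 1
col = 'teal'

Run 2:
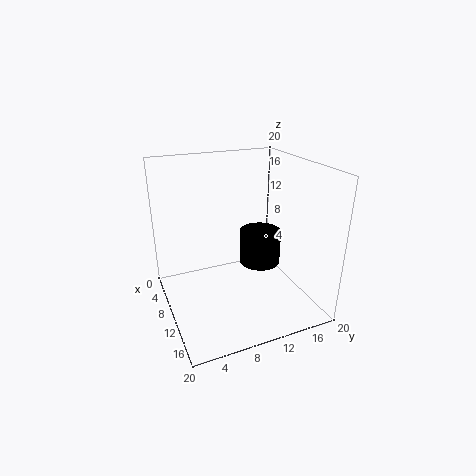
a = 9
b = 14
c = 5
s = 3
col = 'black'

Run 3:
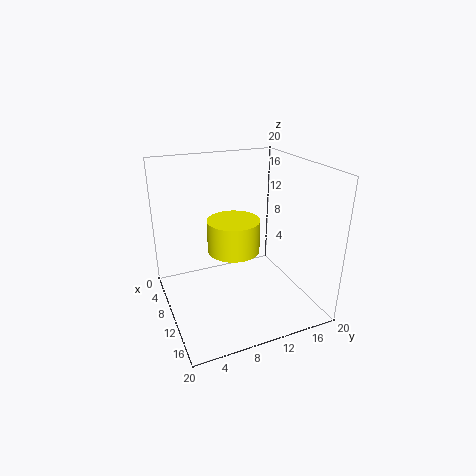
a = 6
b = 11
c = 6
s = 4
col = 'yellow'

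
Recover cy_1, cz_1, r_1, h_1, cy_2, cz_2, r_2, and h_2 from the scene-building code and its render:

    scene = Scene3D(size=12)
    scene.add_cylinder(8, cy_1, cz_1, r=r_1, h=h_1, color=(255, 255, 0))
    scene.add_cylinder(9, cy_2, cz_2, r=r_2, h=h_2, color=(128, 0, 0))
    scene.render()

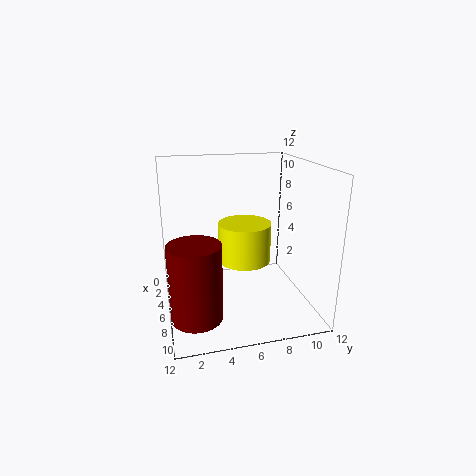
cy_1 = 6; cz_1 = 5; r_1 = 2; h_1 = 3; cy_2 = 2; cz_2 = 1; r_2 = 2; h_2 = 6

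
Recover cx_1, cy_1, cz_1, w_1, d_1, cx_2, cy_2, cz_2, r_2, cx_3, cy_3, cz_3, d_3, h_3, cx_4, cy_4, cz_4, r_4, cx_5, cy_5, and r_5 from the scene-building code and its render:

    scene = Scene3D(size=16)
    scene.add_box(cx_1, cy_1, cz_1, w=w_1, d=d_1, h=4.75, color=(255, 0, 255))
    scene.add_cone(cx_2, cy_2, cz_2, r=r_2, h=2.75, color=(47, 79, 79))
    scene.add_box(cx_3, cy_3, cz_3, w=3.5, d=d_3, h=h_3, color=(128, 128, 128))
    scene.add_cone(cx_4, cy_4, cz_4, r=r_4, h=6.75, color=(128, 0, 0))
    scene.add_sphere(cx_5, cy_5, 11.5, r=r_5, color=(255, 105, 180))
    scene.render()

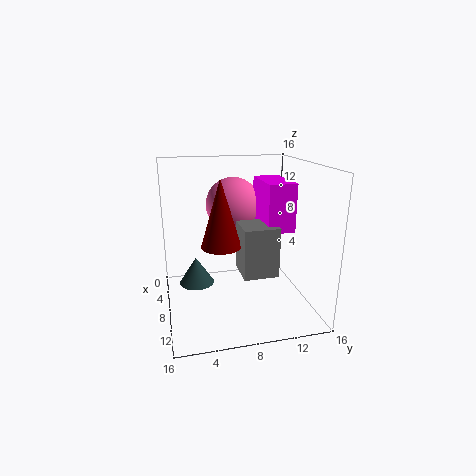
cx_1 = 7.75
cy_1 = 9.75
cz_1 = 10
w_1 = 5.25
d_1 = 2.75
cx_2 = 10.5
cy_2 = 3
cz_2 = 4.5
r_2 = 1.75
cx_3 = 10.25
cy_3 = 7.25
cz_3 = 5.75
d_3 = 3.5
h_3 = 5
cx_4 = 11.25
cy_4 = 5.5
cz_4 = 8.5
r_4 = 2
cx_5 = 6.75
cy_5 = 7.75
r_5 = 3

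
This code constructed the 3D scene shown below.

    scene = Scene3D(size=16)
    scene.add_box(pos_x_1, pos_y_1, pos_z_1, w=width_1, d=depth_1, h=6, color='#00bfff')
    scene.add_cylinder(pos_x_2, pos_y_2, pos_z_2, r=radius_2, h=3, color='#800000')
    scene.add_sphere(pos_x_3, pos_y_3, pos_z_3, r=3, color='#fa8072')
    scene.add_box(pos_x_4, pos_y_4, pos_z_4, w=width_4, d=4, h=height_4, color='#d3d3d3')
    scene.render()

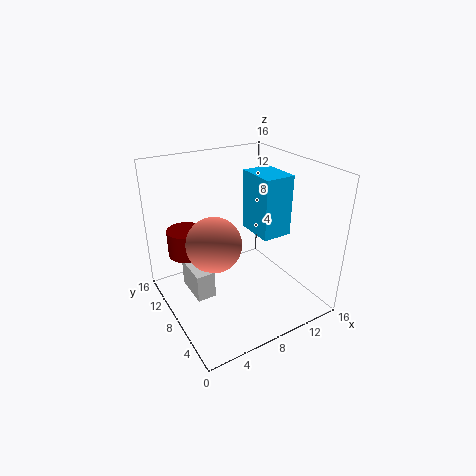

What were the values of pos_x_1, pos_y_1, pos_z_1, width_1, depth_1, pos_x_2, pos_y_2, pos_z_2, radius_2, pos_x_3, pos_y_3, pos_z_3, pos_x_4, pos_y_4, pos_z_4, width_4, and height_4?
pos_x_1 = 8
pos_y_1 = 3
pos_z_1 = 10
width_1 = 3
depth_1 = 4
pos_x_2 = 3
pos_y_2 = 11
pos_z_2 = 6
radius_2 = 2
pos_x_3 = 5
pos_y_3 = 8
pos_z_3 = 8
pos_x_4 = 2
pos_y_4 = 6
pos_z_4 = 3
width_4 = 2
height_4 = 3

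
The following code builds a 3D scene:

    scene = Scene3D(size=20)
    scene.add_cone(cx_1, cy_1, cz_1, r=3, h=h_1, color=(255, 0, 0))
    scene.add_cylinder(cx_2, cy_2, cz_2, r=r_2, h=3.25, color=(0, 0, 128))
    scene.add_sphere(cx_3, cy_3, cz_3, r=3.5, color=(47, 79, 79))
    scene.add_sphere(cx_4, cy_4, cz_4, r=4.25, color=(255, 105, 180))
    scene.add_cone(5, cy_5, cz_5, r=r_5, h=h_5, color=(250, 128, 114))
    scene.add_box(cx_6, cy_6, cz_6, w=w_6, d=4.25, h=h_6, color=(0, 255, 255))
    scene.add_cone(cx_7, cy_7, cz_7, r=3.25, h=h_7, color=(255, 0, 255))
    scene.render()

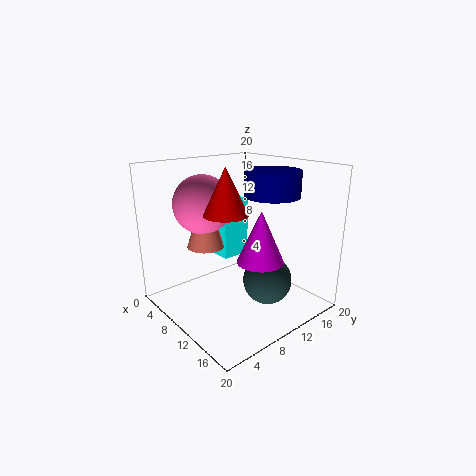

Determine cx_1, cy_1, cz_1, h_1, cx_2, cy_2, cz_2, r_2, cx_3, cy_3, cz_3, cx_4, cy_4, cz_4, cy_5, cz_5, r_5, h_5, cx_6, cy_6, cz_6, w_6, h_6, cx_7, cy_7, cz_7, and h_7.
cx_1 = 10.25
cy_1 = 7.75
cz_1 = 13.75
h_1 = 6.25
cx_2 = 14.75
cy_2 = 11.5
cz_2 = 16.5
r_2 = 3.5
cx_3 = 12.75
cy_3 = 13.25
cz_3 = 3.5
cx_4 = 4.5
cy_4 = 8
cz_4 = 14
cy_5 = 8
cz_5 = 7.75
r_5 = 2.75
h_5 = 8.5
cx_6 = 4.25
cy_6 = 9.75
cz_6 = 6
w_6 = 3.25
h_6 = 8.5
cx_7 = 13
cy_7 = 11.5
cz_7 = 7
h_7 = 7.25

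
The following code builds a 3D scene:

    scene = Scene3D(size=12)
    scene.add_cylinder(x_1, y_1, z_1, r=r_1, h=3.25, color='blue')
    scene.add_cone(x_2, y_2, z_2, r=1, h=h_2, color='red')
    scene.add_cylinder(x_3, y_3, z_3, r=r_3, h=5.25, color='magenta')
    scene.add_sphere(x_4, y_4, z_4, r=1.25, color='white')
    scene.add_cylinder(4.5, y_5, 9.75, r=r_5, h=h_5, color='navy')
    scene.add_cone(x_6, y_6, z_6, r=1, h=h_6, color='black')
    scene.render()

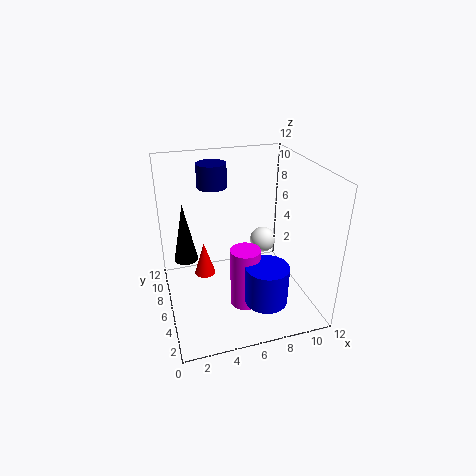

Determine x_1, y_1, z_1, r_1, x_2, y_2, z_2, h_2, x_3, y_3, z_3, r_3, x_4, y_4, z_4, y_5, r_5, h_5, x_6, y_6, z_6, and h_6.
x_1 = 7.5; y_1 = 3; z_1 = 1.5; r_1 = 1.75; x_2 = 3.75; y_2 = 9.75; z_2 = 0.5; h_2 = 3.25; x_3 = 6.25; y_3 = 4.75; z_3 = 0.25; r_3 = 1.25; x_4 = 9.75; y_4 = 9.75; z_4 = 3.25; y_5 = 8.5; r_5 = 1.25; h_5 = 2; x_6 = 1.75; y_6 = 7.25; z_6 = 4; h_6 = 5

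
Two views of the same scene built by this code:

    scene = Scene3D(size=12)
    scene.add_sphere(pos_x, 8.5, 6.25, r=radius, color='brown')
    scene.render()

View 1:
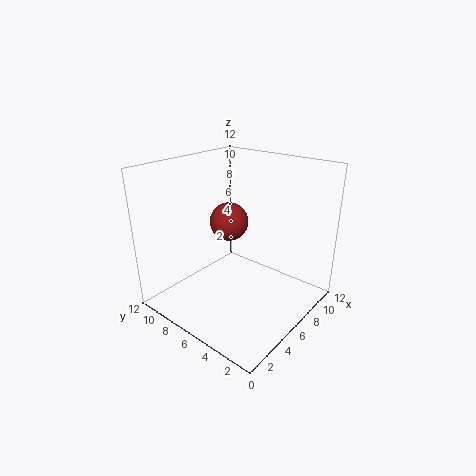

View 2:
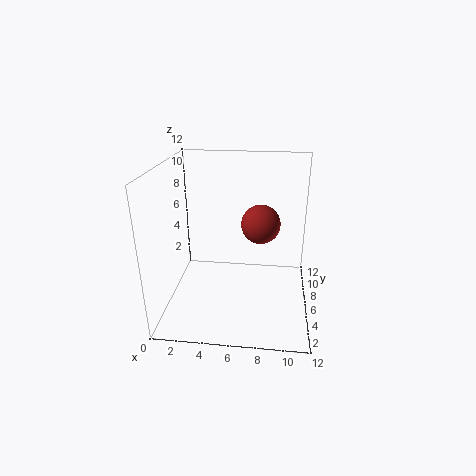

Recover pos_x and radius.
pos_x = 7.75
radius = 1.75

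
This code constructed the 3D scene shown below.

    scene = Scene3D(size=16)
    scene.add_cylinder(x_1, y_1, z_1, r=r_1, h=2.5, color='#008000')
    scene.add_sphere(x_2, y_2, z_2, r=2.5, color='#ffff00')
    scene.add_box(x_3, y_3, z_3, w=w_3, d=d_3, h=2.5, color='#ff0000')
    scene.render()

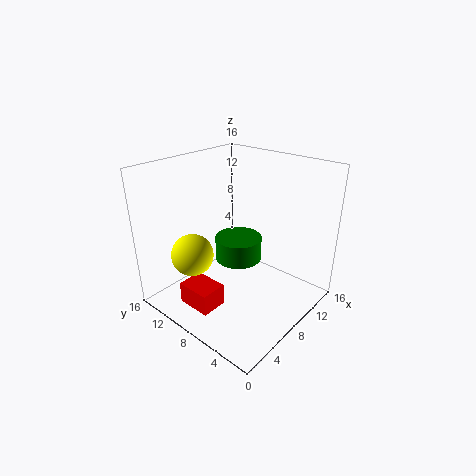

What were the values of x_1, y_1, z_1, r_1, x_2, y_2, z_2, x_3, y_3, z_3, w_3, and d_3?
x_1 = 7.5, y_1 = 7.5, z_1 = 6, r_1 = 2.5, x_2 = 5.5, y_2 = 13, z_2 = 5, x_3 = 2.5, y_3 = 8, z_3 = 0.5, w_3 = 3, d_3 = 4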